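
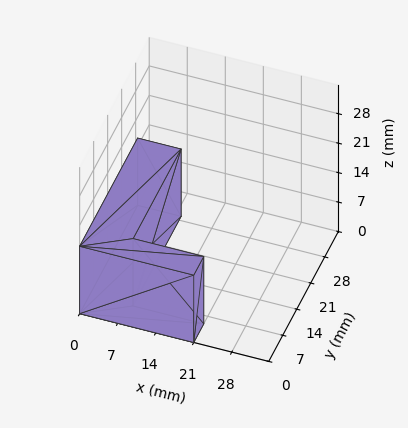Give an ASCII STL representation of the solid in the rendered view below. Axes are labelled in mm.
Reading the render: the shape is an L-shaped prism: outer 21 × 29 mm, arm thicknesses ≈ 5 mm (horizontal) and 8 mm (vertical), extruded 16 mm in z (dimensions read to the nearest mm from the axis ticks). For the STL, each face is triangulated and given an outward normal.

solid part
  facet normal 0.0000 0.0000 -1.0000
    outer loop
      vertex 21.0 5.0 0.0
      vertex 21.0 0.0 0.0
      vertex 0.0 0.0 0.0
    endloop
  endfacet
  facet normal 0.0000 0.0000 -1.0000
    outer loop
      vertex 8.0 5.0 0.0
      vertex 21.0 5.0 0.0
      vertex 0.0 0.0 0.0
    endloop
  endfacet
  facet normal 0.0000 0.0000 -1.0000
    outer loop
      vertex 8.0 29.0 0.0
      vertex 8.0 5.0 0.0
      vertex 0.0 0.0 0.0
    endloop
  endfacet
  facet normal 0.0000 0.0000 -1.0000
    outer loop
      vertex 0.0 29.0 0.0
      vertex 8.0 29.0 0.0
      vertex 0.0 0.0 0.0
    endloop
  endfacet
  facet normal 0.0000 0.0000 1.0000
    outer loop
      vertex 0.0 0.0 16.0
      vertex 21.0 0.0 16.0
      vertex 21.0 5.0 16.0
    endloop
  endfacet
  facet normal 0.0000 0.0000 1.0000
    outer loop
      vertex 0.0 0.0 16.0
      vertex 21.0 5.0 16.0
      vertex 8.0 5.0 16.0
    endloop
  endfacet
  facet normal 0.0000 0.0000 1.0000
    outer loop
      vertex 0.0 0.0 16.0
      vertex 8.0 5.0 16.0
      vertex 8.0 29.0 16.0
    endloop
  endfacet
  facet normal 0.0000 0.0000 1.0000
    outer loop
      vertex 0.0 0.0 16.0
      vertex 8.0 29.0 16.0
      vertex 0.0 29.0 16.0
    endloop
  endfacet
  facet normal 0.0000 -1.0000 0.0000
    outer loop
      vertex 0.0 0.0 0.0
      vertex 21.0 0.0 0.0
      vertex 21.0 0.0 16.0
    endloop
  endfacet
  facet normal 0.0000 -1.0000 0.0000
    outer loop
      vertex 0.0 0.0 0.0
      vertex 21.0 0.0 16.0
      vertex 0.0 0.0 16.0
    endloop
  endfacet
  facet normal 1.0000 0.0000 0.0000
    outer loop
      vertex 21.0 0.0 0.0
      vertex 21.0 5.0 0.0
      vertex 21.0 5.0 16.0
    endloop
  endfacet
  facet normal 1.0000 0.0000 0.0000
    outer loop
      vertex 21.0 0.0 0.0
      vertex 21.0 5.0 16.0
      vertex 21.0 0.0 16.0
    endloop
  endfacet
  facet normal 0.0000 1.0000 0.0000
    outer loop
      vertex 21.0 5.0 0.0
      vertex 8.0 5.0 0.0
      vertex 8.0 5.0 16.0
    endloop
  endfacet
  facet normal 0.0000 1.0000 0.0000
    outer loop
      vertex 21.0 5.0 0.0
      vertex 8.0 5.0 16.0
      vertex 21.0 5.0 16.0
    endloop
  endfacet
  facet normal 1.0000 0.0000 0.0000
    outer loop
      vertex 8.0 5.0 0.0
      vertex 8.0 29.0 0.0
      vertex 8.0 29.0 16.0
    endloop
  endfacet
  facet normal 1.0000 0.0000 0.0000
    outer loop
      vertex 8.0 5.0 0.0
      vertex 8.0 29.0 16.0
      vertex 8.0 5.0 16.0
    endloop
  endfacet
  facet normal 0.0000 1.0000 0.0000
    outer loop
      vertex 8.0 29.0 0.0
      vertex 0.0 29.0 0.0
      vertex 0.0 29.0 16.0
    endloop
  endfacet
  facet normal 0.0000 1.0000 0.0000
    outer loop
      vertex 8.0 29.0 0.0
      vertex 0.0 29.0 16.0
      vertex 8.0 29.0 16.0
    endloop
  endfacet
  facet normal -1.0000 0.0000 0.0000
    outer loop
      vertex 0.0 29.0 0.0
      vertex 0.0 0.0 0.0
      vertex 0.0 0.0 16.0
    endloop
  endfacet
  facet normal -1.0000 0.0000 0.0000
    outer loop
      vertex 0.0 29.0 0.0
      vertex 0.0 0.0 16.0
      vertex 0.0 29.0 16.0
    endloop
  endfacet
endsolid part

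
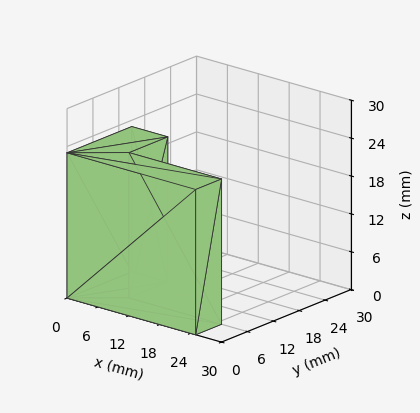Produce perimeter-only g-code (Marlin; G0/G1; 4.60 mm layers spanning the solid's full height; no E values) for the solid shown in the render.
Reading the render: the shape is an L-shaped prism: outer 25 × 15 mm, arm thicknesses ≈ 6 mm (horizontal) and 7 mm (vertical), extruded 23 mm in z (dimensions read to the nearest mm from the axis ticks). For the g-code, the solid's height is divided into equal slices at the stated Δz and each level perimeter traced with G1 moves after a G0 lift.

; perimeter-only toolpath
G21 ; units = mm
G90 ; absolute positioning
G28 ; home
; layer 1
G0 Z4.60
G0 X0.00 Y0.00
G1 X25.00 Y0.00
G1 X25.00 Y6.00
G1 X7.00 Y6.00
G1 X7.00 Y15.00
G1 X0.00 Y15.00
G1 X0.00 Y0.00
; layer 2
G0 Z9.20
G0 X0.00 Y0.00
G1 X25.00 Y0.00
G1 X25.00 Y6.00
G1 X7.00 Y6.00
G1 X7.00 Y15.00
G1 X0.00 Y15.00
G1 X0.00 Y0.00
; layer 3
G0 Z13.80
G0 X0.00 Y0.00
G1 X25.00 Y0.00
G1 X25.00 Y6.00
G1 X7.00 Y6.00
G1 X7.00 Y15.00
G1 X0.00 Y15.00
G1 X0.00 Y0.00
; layer 4
G0 Z18.40
G0 X0.00 Y0.00
G1 X25.00 Y0.00
G1 X25.00 Y6.00
G1 X7.00 Y6.00
G1 X7.00 Y15.00
G1 X0.00 Y15.00
G1 X0.00 Y0.00
; layer 5
G0 Z23.00
G0 X0.00 Y0.00
G1 X25.00 Y0.00
G1 X25.00 Y6.00
G1 X7.00 Y6.00
G1 X7.00 Y15.00
G1 X0.00 Y15.00
G1 X0.00 Y0.00
M2 ; end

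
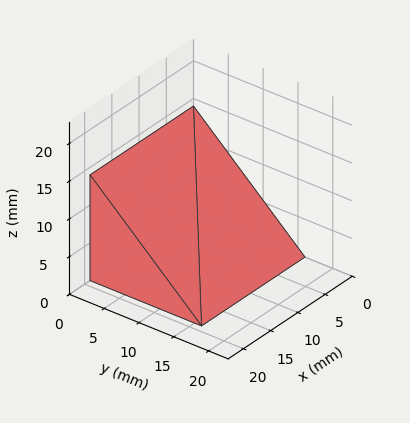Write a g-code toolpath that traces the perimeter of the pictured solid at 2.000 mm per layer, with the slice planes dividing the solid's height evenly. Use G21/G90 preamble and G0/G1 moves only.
Reading the render: the shape is a wedge (ramp): 19 × 16 mm base, rising to 14 mm along the y=0 edge and sloping linearly to z=0 at y=16 (dimensions read to the nearest mm from the axis ticks). For the g-code, the solid's height is divided into equal slices at the stated Δz and each level perimeter traced with G1 moves after a G0 lift.

; perimeter-only toolpath
G21 ; units = mm
G90 ; absolute positioning
G28 ; home
; layer 1
G0 Z2.000
G0 X0.000 Y0.000
G1 X19.000 Y0.000
G1 X19.000 Y13.714
G1 X0.000 Y13.714
G1 X0.000 Y0.000
; layer 2
G0 Z4.000
G0 X0.000 Y0.000
G1 X19.000 Y0.000
G1 X19.000 Y11.429
G1 X0.000 Y11.429
G1 X0.000 Y0.000
; layer 3
G0 Z6.000
G0 X0.000 Y0.000
G1 X19.000 Y0.000
G1 X19.000 Y9.143
G1 X0.000 Y9.143
G1 X0.000 Y0.000
; layer 4
G0 Z8.000
G0 X0.000 Y0.000
G1 X19.000 Y0.000
G1 X19.000 Y6.857
G1 X0.000 Y6.857
G1 X0.000 Y0.000
; layer 5
G0 Z10.000
G0 X0.000 Y0.000
G1 X19.000 Y0.000
G1 X19.000 Y4.571
G1 X0.000 Y4.571
G1 X0.000 Y0.000
; layer 6
G0 Z12.000
G0 X0.000 Y0.000
G1 X19.000 Y0.000
G1 X19.000 Y2.286
G1 X0.000 Y2.286
G1 X0.000 Y0.000
M2 ; end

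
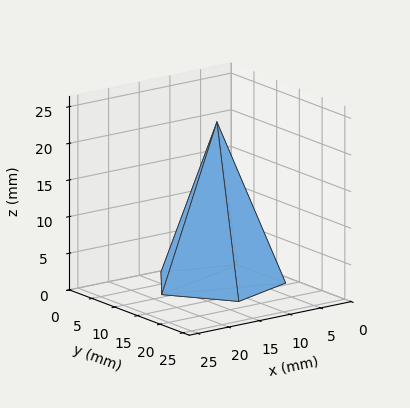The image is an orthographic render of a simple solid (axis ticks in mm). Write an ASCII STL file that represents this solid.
Reading the render: the shape is a regular 5-sided pyramid, base circumscribed radius ≈ 9 mm, apex at z ≈ 22 mm (dimensions read to the nearest mm from the axis ticks). For the STL, each face is triangulated and given an outward normal.

solid part
  facet normal 0.0000 0.0000 -1.0000
    outer loop
      vertex 1.72 14.29 0.00
      vertex 11.78 17.56 0.00
      vertex 18.00 9.00 0.00
    endloop
  endfacet
  facet normal 0.0000 0.0000 -1.0000
    outer loop
      vertex 1.72 3.71 0.00
      vertex 1.72 14.29 0.00
      vertex 18.00 9.00 0.00
    endloop
  endfacet
  facet normal 0.0000 0.0000 -1.0000
    outer loop
      vertex 11.78 0.44 0.00
      vertex 1.72 3.71 0.00
      vertex 18.00 9.00 0.00
    endloop
  endfacet
  facet normal 0.7680 0.5581 0.3142
    outer loop
      vertex 18.00 9.00 0.00
      vertex 11.78 17.56 0.00
      vertex 9.00 9.00 22.00
    endloop
  endfacet
  facet normal -0.2935 0.9029 0.3142
    outer loop
      vertex 11.78 17.56 0.00
      vertex 1.72 14.29 0.00
      vertex 9.00 9.00 22.00
    endloop
  endfacet
  facet normal -0.9494 0.0000 0.3142
    outer loop
      vertex 1.72 14.29 0.00
      vertex 1.72 3.71 0.00
      vertex 9.00 9.00 22.00
    endloop
  endfacet
  facet normal -0.2935 -0.9029 0.3142
    outer loop
      vertex 1.72 3.71 0.00
      vertex 11.78 0.44 0.00
      vertex 9.00 9.00 22.00
    endloop
  endfacet
  facet normal 0.7680 -0.5581 0.3142
    outer loop
      vertex 11.78 0.44 0.00
      vertex 18.00 9.00 0.00
      vertex 9.00 9.00 22.00
    endloop
  endfacet
endsolid part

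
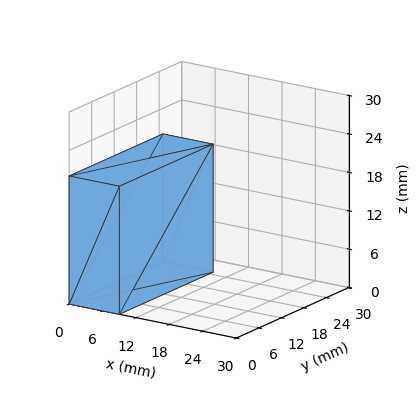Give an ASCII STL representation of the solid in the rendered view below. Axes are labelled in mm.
Reading the render: the shape is a rectangular box, roughly 9 × 25 mm footprint and 20 mm tall (dimensions read to the nearest mm from the axis ticks). For the STL, each face is triangulated and given an outward normal.

solid part
  facet normal 0.0000 0.0000 -1.0000
    outer loop
      vertex 9.00 25.00 0.00
      vertex 9.00 0.00 0.00
      vertex 0.00 0.00 0.00
    endloop
  endfacet
  facet normal 0.0000 0.0000 -1.0000
    outer loop
      vertex 0.00 25.00 0.00
      vertex 9.00 25.00 0.00
      vertex 0.00 0.00 0.00
    endloop
  endfacet
  facet normal 0.0000 0.0000 1.0000
    outer loop
      vertex 0.00 0.00 20.00
      vertex 9.00 0.00 20.00
      vertex 9.00 25.00 20.00
    endloop
  endfacet
  facet normal 0.0000 0.0000 1.0000
    outer loop
      vertex 0.00 0.00 20.00
      vertex 9.00 25.00 20.00
      vertex 0.00 25.00 20.00
    endloop
  endfacet
  facet normal 0.0000 -1.0000 0.0000
    outer loop
      vertex 0.00 0.00 0.00
      vertex 9.00 0.00 0.00
      vertex 9.00 0.00 20.00
    endloop
  endfacet
  facet normal 0.0000 -1.0000 0.0000
    outer loop
      vertex 0.00 0.00 0.00
      vertex 9.00 0.00 20.00
      vertex 0.00 0.00 20.00
    endloop
  endfacet
  facet normal 0.0000 1.0000 0.0000
    outer loop
      vertex 9.00 25.00 20.00
      vertex 9.00 25.00 0.00
      vertex 0.00 25.00 0.00
    endloop
  endfacet
  facet normal 0.0000 1.0000 0.0000
    outer loop
      vertex 0.00 25.00 20.00
      vertex 9.00 25.00 20.00
      vertex 0.00 25.00 0.00
    endloop
  endfacet
  facet normal -1.0000 0.0000 0.0000
    outer loop
      vertex 0.00 25.00 20.00
      vertex 0.00 25.00 0.00
      vertex 0.00 0.00 0.00
    endloop
  endfacet
  facet normal -1.0000 0.0000 0.0000
    outer loop
      vertex 0.00 0.00 20.00
      vertex 0.00 25.00 20.00
      vertex 0.00 0.00 0.00
    endloop
  endfacet
  facet normal 1.0000 0.0000 0.0000
    outer loop
      vertex 9.00 0.00 0.00
      vertex 9.00 25.00 0.00
      vertex 9.00 25.00 20.00
    endloop
  endfacet
  facet normal 1.0000 0.0000 0.0000
    outer loop
      vertex 9.00 0.00 0.00
      vertex 9.00 25.00 20.00
      vertex 9.00 0.00 20.00
    endloop
  endfacet
endsolid part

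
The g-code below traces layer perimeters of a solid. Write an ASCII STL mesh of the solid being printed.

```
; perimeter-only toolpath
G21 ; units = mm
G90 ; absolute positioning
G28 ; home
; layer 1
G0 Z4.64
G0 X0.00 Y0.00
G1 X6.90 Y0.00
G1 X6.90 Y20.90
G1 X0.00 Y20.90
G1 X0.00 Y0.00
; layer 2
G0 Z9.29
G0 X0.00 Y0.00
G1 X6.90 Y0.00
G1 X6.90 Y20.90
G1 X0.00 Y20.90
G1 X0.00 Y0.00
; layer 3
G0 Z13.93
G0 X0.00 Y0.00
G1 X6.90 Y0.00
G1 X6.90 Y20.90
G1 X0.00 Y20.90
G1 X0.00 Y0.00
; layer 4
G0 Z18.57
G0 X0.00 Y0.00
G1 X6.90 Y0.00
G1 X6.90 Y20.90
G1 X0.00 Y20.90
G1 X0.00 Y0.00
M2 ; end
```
solid part
  facet normal 0.0000 0.0000 -1.0000
    outer loop
      vertex 6.90 20.90 0.00
      vertex 6.90 0.00 0.00
      vertex 0.00 0.00 0.00
    endloop
  endfacet
  facet normal 0.0000 0.0000 -1.0000
    outer loop
      vertex 0.00 20.90 0.00
      vertex 6.90 20.90 0.00
      vertex 0.00 0.00 0.00
    endloop
  endfacet
  facet normal 0.0000 0.0000 1.0000
    outer loop
      vertex 0.00 0.00 18.57
      vertex 6.90 0.00 18.57
      vertex 6.90 20.90 18.57
    endloop
  endfacet
  facet normal 0.0000 0.0000 1.0000
    outer loop
      vertex 0.00 0.00 18.57
      vertex 6.90 20.90 18.57
      vertex 0.00 20.90 18.57
    endloop
  endfacet
  facet normal 0.0000 -1.0000 0.0000
    outer loop
      vertex 0.00 0.00 0.00
      vertex 6.90 0.00 0.00
      vertex 6.90 0.00 18.57
    endloop
  endfacet
  facet normal 0.0000 -1.0000 0.0000
    outer loop
      vertex 0.00 0.00 0.00
      vertex 6.90 0.00 18.57
      vertex 0.00 0.00 18.57
    endloop
  endfacet
  facet normal 0.0000 1.0000 0.0000
    outer loop
      vertex 6.90 20.90 18.57
      vertex 6.90 20.90 0.00
      vertex 0.00 20.90 0.00
    endloop
  endfacet
  facet normal 0.0000 1.0000 0.0000
    outer loop
      vertex 0.00 20.90 18.57
      vertex 6.90 20.90 18.57
      vertex 0.00 20.90 0.00
    endloop
  endfacet
  facet normal -1.0000 0.0000 0.0000
    outer loop
      vertex 0.00 20.90 18.57
      vertex 0.00 20.90 0.00
      vertex 0.00 0.00 0.00
    endloop
  endfacet
  facet normal -1.0000 0.0000 0.0000
    outer loop
      vertex 0.00 0.00 18.57
      vertex 0.00 20.90 18.57
      vertex 0.00 0.00 0.00
    endloop
  endfacet
  facet normal 1.0000 0.0000 0.0000
    outer loop
      vertex 6.90 0.00 0.00
      vertex 6.90 20.90 0.00
      vertex 6.90 20.90 18.57
    endloop
  endfacet
  facet normal 1.0000 0.0000 0.0000
    outer loop
      vertex 6.90 0.00 0.00
      vertex 6.90 20.90 18.57
      vertex 6.90 0.00 18.57
    endloop
  endfacet
endsolid part

The G0 Z moves step by Δz≈4.64 mm. Every layer's G1 loop is the same polygon, so the solid is a straight extrusion of it from z=0 to z≈18.6. Closing with flat bottom and top caps and triangulating gives 12 facets — a rectangular box, roughly 6.9 × 20.9 mm footprint and 18.6 mm tall.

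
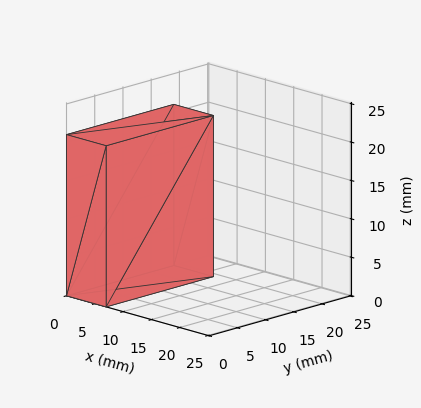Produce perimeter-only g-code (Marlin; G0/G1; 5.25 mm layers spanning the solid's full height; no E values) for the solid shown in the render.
Reading the render: the shape is a rectangular box, roughly 7 × 19 mm footprint and 21 mm tall (dimensions read to the nearest mm from the axis ticks). For the g-code, the solid's height is divided into equal slices at the stated Δz and each level perimeter traced with G1 moves after a G0 lift.

; perimeter-only toolpath
G21 ; units = mm
G90 ; absolute positioning
G28 ; home
; layer 1
G0 Z5.25
G0 X0.00 Y0.00
G1 X7.00 Y0.00
G1 X7.00 Y19.00
G1 X0.00 Y19.00
G1 X0.00 Y0.00
; layer 2
G0 Z10.50
G0 X0.00 Y0.00
G1 X7.00 Y0.00
G1 X7.00 Y19.00
G1 X0.00 Y19.00
G1 X0.00 Y0.00
; layer 3
G0 Z15.75
G0 X0.00 Y0.00
G1 X7.00 Y0.00
G1 X7.00 Y19.00
G1 X0.00 Y19.00
G1 X0.00 Y0.00
; layer 4
G0 Z21.00
G0 X0.00 Y0.00
G1 X7.00 Y0.00
G1 X7.00 Y19.00
G1 X0.00 Y19.00
G1 X0.00 Y0.00
M2 ; end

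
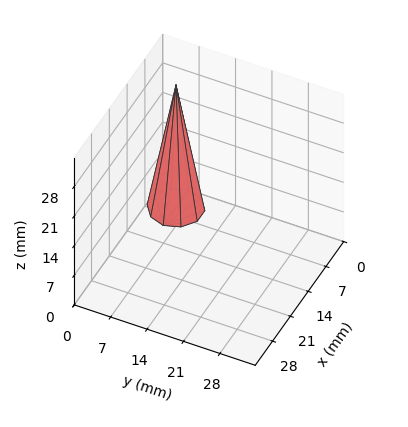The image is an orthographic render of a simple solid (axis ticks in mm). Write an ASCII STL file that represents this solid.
Reading the render: the shape is a regular 10-sided pyramid, base circumscribed radius ≈ 5 mm, apex at z ≈ 29 mm (dimensions read to the nearest mm from the axis ticks). For the STL, each face is triangulated and given an outward normal.

solid part
  facet normal 0.0000 0.0000 -1.0000
    outer loop
      vertex 6.5 9.8 0.0
      vertex 9.0 7.9 0.0
      vertex 10.0 5.0 0.0
    endloop
  endfacet
  facet normal 0.0000 0.0000 -1.0000
    outer loop
      vertex 3.5 9.8 0.0
      vertex 6.5 9.8 0.0
      vertex 10.0 5.0 0.0
    endloop
  endfacet
  facet normal 0.0000 0.0000 -1.0000
    outer loop
      vertex 1.0 7.9 0.0
      vertex 3.5 9.8 0.0
      vertex 10.0 5.0 0.0
    endloop
  endfacet
  facet normal 0.0000 0.0000 -1.0000
    outer loop
      vertex 0.0 5.0 0.0
      vertex 1.0 7.9 0.0
      vertex 10.0 5.0 0.0
    endloop
  endfacet
  facet normal 0.0000 0.0000 -1.0000
    outer loop
      vertex 1.0 2.1 0.0
      vertex 0.0 5.0 0.0
      vertex 10.0 5.0 0.0
    endloop
  endfacet
  facet normal 0.0000 0.0000 -1.0000
    outer loop
      vertex 3.5 0.2 0.0
      vertex 1.0 2.1 0.0
      vertex 10.0 5.0 0.0
    endloop
  endfacet
  facet normal 0.0000 0.0000 -1.0000
    outer loop
      vertex 6.5 0.2 0.0
      vertex 3.5 0.2 0.0
      vertex 10.0 5.0 0.0
    endloop
  endfacet
  facet normal 0.0000 0.0000 -1.0000
    outer loop
      vertex 9.0 2.1 0.0
      vertex 6.5 0.2 0.0
      vertex 10.0 5.0 0.0
    endloop
  endfacet
  facet normal 0.9331 0.3217 0.1609
    outer loop
      vertex 10.0 5.0 0.0
      vertex 9.0 7.9 0.0
      vertex 5.0 5.0 29.0
    endloop
  endfacet
  facet normal 0.5972 0.7858 0.1609
    outer loop
      vertex 9.0 7.9 0.0
      vertex 6.5 9.8 0.0
      vertex 5.0 5.0 29.0
    endloop
  endfacet
  facet normal 0.0000 0.9866 0.1633
    outer loop
      vertex 6.5 9.8 0.0
      vertex 3.5 9.8 0.0
      vertex 5.0 5.0 29.0
    endloop
  endfacet
  facet normal -0.5972 0.7858 0.1609
    outer loop
      vertex 3.5 9.8 0.0
      vertex 1.0 7.9 0.0
      vertex 5.0 5.0 29.0
    endloop
  endfacet
  facet normal -0.9331 0.3217 0.1609
    outer loop
      vertex 1.0 7.9 0.0
      vertex 0.0 5.0 0.0
      vertex 5.0 5.0 29.0
    endloop
  endfacet
  facet normal -0.9331 -0.3217 0.1609
    outer loop
      vertex 0.0 5.0 0.0
      vertex 1.0 2.1 0.0
      vertex 5.0 5.0 29.0
    endloop
  endfacet
  facet normal -0.5972 -0.7858 0.1609
    outer loop
      vertex 1.0 2.1 0.0
      vertex 3.5 0.2 0.0
      vertex 5.0 5.0 29.0
    endloop
  endfacet
  facet normal 0.0000 -0.9866 0.1633
    outer loop
      vertex 3.5 0.2 0.0
      vertex 6.5 0.2 0.0
      vertex 5.0 5.0 29.0
    endloop
  endfacet
  facet normal 0.5972 -0.7858 0.1609
    outer loop
      vertex 6.5 0.2 0.0
      vertex 9.0 2.1 0.0
      vertex 5.0 5.0 29.0
    endloop
  endfacet
  facet normal 0.9331 -0.3217 0.1609
    outer loop
      vertex 9.0 2.1 0.0
      vertex 10.0 5.0 0.0
      vertex 5.0 5.0 29.0
    endloop
  endfacet
endsolid part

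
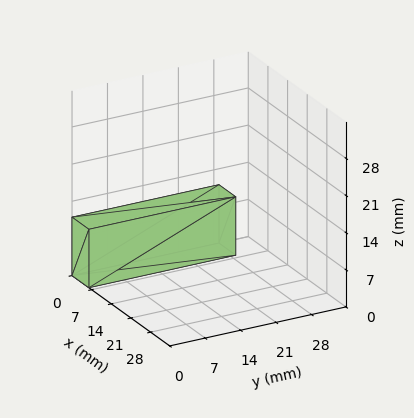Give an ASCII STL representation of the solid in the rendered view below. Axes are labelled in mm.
Reading the render: the shape is a rectangular box, roughly 6 × 29 mm footprint and 11 mm tall (dimensions read to the nearest mm from the axis ticks). For the STL, each face is triangulated and given an outward normal.

solid part
  facet normal 0.0000 0.0000 -1.0000
    outer loop
      vertex 6.0 29.0 0.0
      vertex 6.0 0.0 0.0
      vertex 0.0 0.0 0.0
    endloop
  endfacet
  facet normal 0.0000 0.0000 -1.0000
    outer loop
      vertex 0.0 29.0 0.0
      vertex 6.0 29.0 0.0
      vertex 0.0 0.0 0.0
    endloop
  endfacet
  facet normal 0.0000 0.0000 1.0000
    outer loop
      vertex 0.0 0.0 11.0
      vertex 6.0 0.0 11.0
      vertex 6.0 29.0 11.0
    endloop
  endfacet
  facet normal 0.0000 0.0000 1.0000
    outer loop
      vertex 0.0 0.0 11.0
      vertex 6.0 29.0 11.0
      vertex 0.0 29.0 11.0
    endloop
  endfacet
  facet normal 0.0000 -1.0000 0.0000
    outer loop
      vertex 0.0 0.0 0.0
      vertex 6.0 0.0 0.0
      vertex 6.0 0.0 11.0
    endloop
  endfacet
  facet normal 0.0000 -1.0000 0.0000
    outer loop
      vertex 0.0 0.0 0.0
      vertex 6.0 0.0 11.0
      vertex 0.0 0.0 11.0
    endloop
  endfacet
  facet normal 0.0000 1.0000 0.0000
    outer loop
      vertex 6.0 29.0 11.0
      vertex 6.0 29.0 0.0
      vertex 0.0 29.0 0.0
    endloop
  endfacet
  facet normal 0.0000 1.0000 0.0000
    outer loop
      vertex 0.0 29.0 11.0
      vertex 6.0 29.0 11.0
      vertex 0.0 29.0 0.0
    endloop
  endfacet
  facet normal -1.0000 0.0000 0.0000
    outer loop
      vertex 0.0 29.0 11.0
      vertex 0.0 29.0 0.0
      vertex 0.0 0.0 0.0
    endloop
  endfacet
  facet normal -1.0000 0.0000 0.0000
    outer loop
      vertex 0.0 0.0 11.0
      vertex 0.0 29.0 11.0
      vertex 0.0 0.0 0.0
    endloop
  endfacet
  facet normal 1.0000 0.0000 0.0000
    outer loop
      vertex 6.0 0.0 0.0
      vertex 6.0 29.0 0.0
      vertex 6.0 29.0 11.0
    endloop
  endfacet
  facet normal 1.0000 0.0000 0.0000
    outer loop
      vertex 6.0 0.0 0.0
      vertex 6.0 29.0 11.0
      vertex 6.0 0.0 11.0
    endloop
  endfacet
endsolid part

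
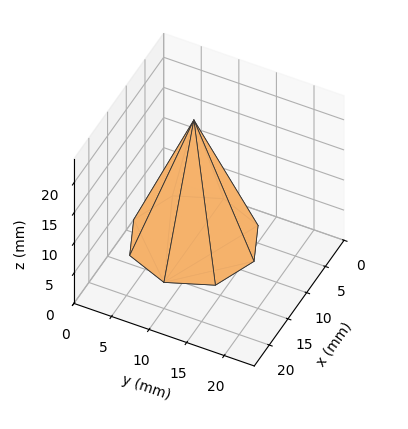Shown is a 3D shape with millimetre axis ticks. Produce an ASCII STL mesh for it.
Reading the render: the shape is a regular 8-sided pyramid, base circumscribed radius ≈ 8 mm, apex at z ≈ 20 mm (dimensions read to the nearest mm from the axis ticks). For the STL, each face is triangulated and given an outward normal.

solid part
  facet normal 0.0000 0.0000 -1.0000
    outer loop
      vertex 8.0 16.0 0.0
      vertex 13.7 13.7 0.0
      vertex 16.0 8.0 0.0
    endloop
  endfacet
  facet normal 0.0000 0.0000 -1.0000
    outer loop
      vertex 2.3 13.7 0.0
      vertex 8.0 16.0 0.0
      vertex 16.0 8.0 0.0
    endloop
  endfacet
  facet normal 0.0000 0.0000 -1.0000
    outer loop
      vertex 0.0 8.0 0.0
      vertex 2.3 13.7 0.0
      vertex 16.0 8.0 0.0
    endloop
  endfacet
  facet normal 0.0000 0.0000 -1.0000
    outer loop
      vertex 2.3 2.3 0.0
      vertex 0.0 8.0 0.0
      vertex 16.0 8.0 0.0
    endloop
  endfacet
  facet normal 0.0000 0.0000 -1.0000
    outer loop
      vertex 8.0 0.0 0.0
      vertex 2.3 2.3 0.0
      vertex 16.0 8.0 0.0
    endloop
  endfacet
  facet normal 0.0000 0.0000 -1.0000
    outer loop
      vertex 13.7 2.3 0.0
      vertex 8.0 0.0 0.0
      vertex 16.0 8.0 0.0
    endloop
  endfacet
  facet normal 0.8695 0.3508 0.3478
    outer loop
      vertex 16.0 8.0 0.0
      vertex 13.7 13.7 0.0
      vertex 8.0 8.0 20.0
    endloop
  endfacet
  facet normal 0.3508 0.8695 0.3478
    outer loop
      vertex 13.7 13.7 0.0
      vertex 8.0 16.0 0.0
      vertex 8.0 8.0 20.0
    endloop
  endfacet
  facet normal -0.3508 0.8695 0.3478
    outer loop
      vertex 8.0 16.0 0.0
      vertex 2.3 13.7 0.0
      vertex 8.0 8.0 20.0
    endloop
  endfacet
  facet normal -0.8695 0.3508 0.3478
    outer loop
      vertex 2.3 13.7 0.0
      vertex 0.0 8.0 0.0
      vertex 8.0 8.0 20.0
    endloop
  endfacet
  facet normal -0.8695 -0.3508 0.3478
    outer loop
      vertex 0.0 8.0 0.0
      vertex 2.3 2.3 0.0
      vertex 8.0 8.0 20.0
    endloop
  endfacet
  facet normal -0.3508 -0.8695 0.3478
    outer loop
      vertex 2.3 2.3 0.0
      vertex 8.0 0.0 0.0
      vertex 8.0 8.0 20.0
    endloop
  endfacet
  facet normal 0.3508 -0.8695 0.3478
    outer loop
      vertex 8.0 0.0 0.0
      vertex 13.7 2.3 0.0
      vertex 8.0 8.0 20.0
    endloop
  endfacet
  facet normal 0.8695 -0.3508 0.3478
    outer loop
      vertex 13.7 2.3 0.0
      vertex 16.0 8.0 0.0
      vertex 8.0 8.0 20.0
    endloop
  endfacet
endsolid part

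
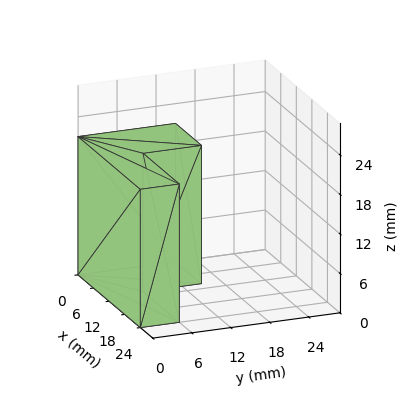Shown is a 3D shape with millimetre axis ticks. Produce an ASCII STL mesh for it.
Reading the render: the shape is an L-shaped prism: outer 24 × 15 mm, arm thicknesses ≈ 6 mm (horizontal) and 10 mm (vertical), extruded 21 mm in z (dimensions read to the nearest mm from the axis ticks). For the STL, each face is triangulated and given an outward normal.

solid part
  facet normal 0.0000 0.0000 -1.0000
    outer loop
      vertex 24.0 6.0 0.0
      vertex 24.0 0.0 0.0
      vertex 0.0 0.0 0.0
    endloop
  endfacet
  facet normal 0.0000 0.0000 -1.0000
    outer loop
      vertex 10.0 6.0 0.0
      vertex 24.0 6.0 0.0
      vertex 0.0 0.0 0.0
    endloop
  endfacet
  facet normal 0.0000 0.0000 -1.0000
    outer loop
      vertex 10.0 15.0 0.0
      vertex 10.0 6.0 0.0
      vertex 0.0 0.0 0.0
    endloop
  endfacet
  facet normal 0.0000 0.0000 -1.0000
    outer loop
      vertex 0.0 15.0 0.0
      vertex 10.0 15.0 0.0
      vertex 0.0 0.0 0.0
    endloop
  endfacet
  facet normal 0.0000 0.0000 1.0000
    outer loop
      vertex 0.0 0.0 21.0
      vertex 24.0 0.0 21.0
      vertex 24.0 6.0 21.0
    endloop
  endfacet
  facet normal 0.0000 0.0000 1.0000
    outer loop
      vertex 0.0 0.0 21.0
      vertex 24.0 6.0 21.0
      vertex 10.0 6.0 21.0
    endloop
  endfacet
  facet normal 0.0000 0.0000 1.0000
    outer loop
      vertex 0.0 0.0 21.0
      vertex 10.0 6.0 21.0
      vertex 10.0 15.0 21.0
    endloop
  endfacet
  facet normal 0.0000 0.0000 1.0000
    outer loop
      vertex 0.0 0.0 21.0
      vertex 10.0 15.0 21.0
      vertex 0.0 15.0 21.0
    endloop
  endfacet
  facet normal 0.0000 -1.0000 0.0000
    outer loop
      vertex 0.0 0.0 0.0
      vertex 24.0 0.0 0.0
      vertex 24.0 0.0 21.0
    endloop
  endfacet
  facet normal 0.0000 -1.0000 0.0000
    outer loop
      vertex 0.0 0.0 0.0
      vertex 24.0 0.0 21.0
      vertex 0.0 0.0 21.0
    endloop
  endfacet
  facet normal 1.0000 0.0000 0.0000
    outer loop
      vertex 24.0 0.0 0.0
      vertex 24.0 6.0 0.0
      vertex 24.0 6.0 21.0
    endloop
  endfacet
  facet normal 1.0000 0.0000 0.0000
    outer loop
      vertex 24.0 0.0 0.0
      vertex 24.0 6.0 21.0
      vertex 24.0 0.0 21.0
    endloop
  endfacet
  facet normal 0.0000 1.0000 0.0000
    outer loop
      vertex 24.0 6.0 0.0
      vertex 10.0 6.0 0.0
      vertex 10.0 6.0 21.0
    endloop
  endfacet
  facet normal 0.0000 1.0000 0.0000
    outer loop
      vertex 24.0 6.0 0.0
      vertex 10.0 6.0 21.0
      vertex 24.0 6.0 21.0
    endloop
  endfacet
  facet normal 1.0000 0.0000 0.0000
    outer loop
      vertex 10.0 6.0 0.0
      vertex 10.0 15.0 0.0
      vertex 10.0 15.0 21.0
    endloop
  endfacet
  facet normal 1.0000 0.0000 0.0000
    outer loop
      vertex 10.0 6.0 0.0
      vertex 10.0 15.0 21.0
      vertex 10.0 6.0 21.0
    endloop
  endfacet
  facet normal 0.0000 1.0000 0.0000
    outer loop
      vertex 10.0 15.0 0.0
      vertex 0.0 15.0 0.0
      vertex 0.0 15.0 21.0
    endloop
  endfacet
  facet normal 0.0000 1.0000 0.0000
    outer loop
      vertex 10.0 15.0 0.0
      vertex 0.0 15.0 21.0
      vertex 10.0 15.0 21.0
    endloop
  endfacet
  facet normal -1.0000 0.0000 0.0000
    outer loop
      vertex 0.0 15.0 0.0
      vertex 0.0 0.0 0.0
      vertex 0.0 0.0 21.0
    endloop
  endfacet
  facet normal -1.0000 0.0000 0.0000
    outer loop
      vertex 0.0 15.0 0.0
      vertex 0.0 0.0 21.0
      vertex 0.0 15.0 21.0
    endloop
  endfacet
endsolid part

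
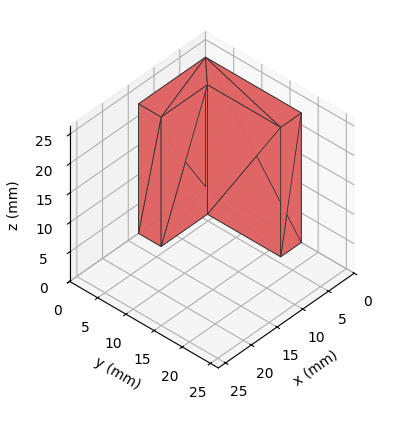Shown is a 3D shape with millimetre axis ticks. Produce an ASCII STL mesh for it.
Reading the render: the shape is an L-shaped prism: outer 13 × 17 mm, arm thicknesses ≈ 4 mm (horizontal) and 4 mm (vertical), extruded 22 mm in z (dimensions read to the nearest mm from the axis ticks). For the STL, each face is triangulated and given an outward normal.

solid part
  facet normal 0.0000 0.0000 -1.0000
    outer loop
      vertex 13.000 4.000 0.000
      vertex 13.000 0.000 0.000
      vertex 0.000 0.000 0.000
    endloop
  endfacet
  facet normal 0.0000 0.0000 -1.0000
    outer loop
      vertex 4.000 4.000 0.000
      vertex 13.000 4.000 0.000
      vertex 0.000 0.000 0.000
    endloop
  endfacet
  facet normal 0.0000 0.0000 -1.0000
    outer loop
      vertex 4.000 17.000 0.000
      vertex 4.000 4.000 0.000
      vertex 0.000 0.000 0.000
    endloop
  endfacet
  facet normal 0.0000 0.0000 -1.0000
    outer loop
      vertex 0.000 17.000 0.000
      vertex 4.000 17.000 0.000
      vertex 0.000 0.000 0.000
    endloop
  endfacet
  facet normal 0.0000 0.0000 1.0000
    outer loop
      vertex 0.000 0.000 22.000
      vertex 13.000 0.000 22.000
      vertex 13.000 4.000 22.000
    endloop
  endfacet
  facet normal 0.0000 0.0000 1.0000
    outer loop
      vertex 0.000 0.000 22.000
      vertex 13.000 4.000 22.000
      vertex 4.000 4.000 22.000
    endloop
  endfacet
  facet normal 0.0000 0.0000 1.0000
    outer loop
      vertex 0.000 0.000 22.000
      vertex 4.000 4.000 22.000
      vertex 4.000 17.000 22.000
    endloop
  endfacet
  facet normal 0.0000 0.0000 1.0000
    outer loop
      vertex 0.000 0.000 22.000
      vertex 4.000 17.000 22.000
      vertex 0.000 17.000 22.000
    endloop
  endfacet
  facet normal 0.0000 -1.0000 0.0000
    outer loop
      vertex 0.000 0.000 0.000
      vertex 13.000 0.000 0.000
      vertex 13.000 0.000 22.000
    endloop
  endfacet
  facet normal 0.0000 -1.0000 0.0000
    outer loop
      vertex 0.000 0.000 0.000
      vertex 13.000 0.000 22.000
      vertex 0.000 0.000 22.000
    endloop
  endfacet
  facet normal 1.0000 0.0000 0.0000
    outer loop
      vertex 13.000 0.000 0.000
      vertex 13.000 4.000 0.000
      vertex 13.000 4.000 22.000
    endloop
  endfacet
  facet normal 1.0000 0.0000 0.0000
    outer loop
      vertex 13.000 0.000 0.000
      vertex 13.000 4.000 22.000
      vertex 13.000 0.000 22.000
    endloop
  endfacet
  facet normal 0.0000 1.0000 0.0000
    outer loop
      vertex 13.000 4.000 0.000
      vertex 4.000 4.000 0.000
      vertex 4.000 4.000 22.000
    endloop
  endfacet
  facet normal 0.0000 1.0000 0.0000
    outer loop
      vertex 13.000 4.000 0.000
      vertex 4.000 4.000 22.000
      vertex 13.000 4.000 22.000
    endloop
  endfacet
  facet normal 1.0000 0.0000 0.0000
    outer loop
      vertex 4.000 4.000 0.000
      vertex 4.000 17.000 0.000
      vertex 4.000 17.000 22.000
    endloop
  endfacet
  facet normal 1.0000 0.0000 0.0000
    outer loop
      vertex 4.000 4.000 0.000
      vertex 4.000 17.000 22.000
      vertex 4.000 4.000 22.000
    endloop
  endfacet
  facet normal 0.0000 1.0000 0.0000
    outer loop
      vertex 4.000 17.000 0.000
      vertex 0.000 17.000 0.000
      vertex 0.000 17.000 22.000
    endloop
  endfacet
  facet normal 0.0000 1.0000 0.0000
    outer loop
      vertex 4.000 17.000 0.000
      vertex 0.000 17.000 22.000
      vertex 4.000 17.000 22.000
    endloop
  endfacet
  facet normal -1.0000 0.0000 0.0000
    outer loop
      vertex 0.000 17.000 0.000
      vertex 0.000 0.000 0.000
      vertex 0.000 0.000 22.000
    endloop
  endfacet
  facet normal -1.0000 0.0000 0.0000
    outer loop
      vertex 0.000 17.000 0.000
      vertex 0.000 0.000 22.000
      vertex 0.000 17.000 22.000
    endloop
  endfacet
endsolid part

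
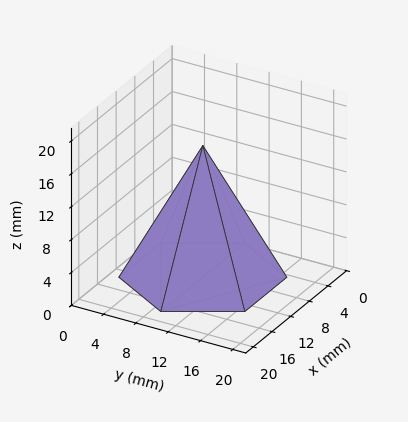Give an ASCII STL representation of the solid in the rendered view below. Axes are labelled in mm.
Reading the render: the shape is a regular 6-sided pyramid, base circumscribed radius ≈ 9 mm, apex at z ≈ 16 mm (dimensions read to the nearest mm from the axis ticks). For the STL, each face is triangulated and given an outward normal.

solid part
  facet normal 0.0000 0.0000 -1.0000
    outer loop
      vertex 4.500 16.794 0.000
      vertex 13.500 16.794 0.000
      vertex 18.000 9.000 0.000
    endloop
  endfacet
  facet normal 0.0000 0.0000 -1.0000
    outer loop
      vertex 0.000 9.000 0.000
      vertex 4.500 16.794 0.000
      vertex 18.000 9.000 0.000
    endloop
  endfacet
  facet normal 0.0000 0.0000 -1.0000
    outer loop
      vertex 4.500 1.206 0.000
      vertex 0.000 9.000 0.000
      vertex 18.000 9.000 0.000
    endloop
  endfacet
  facet normal 0.0000 0.0000 -1.0000
    outer loop
      vertex 13.500 1.206 0.000
      vertex 4.500 1.206 0.000
      vertex 18.000 9.000 0.000
    endloop
  endfacet
  facet normal 0.7786 0.4495 0.4379
    outer loop
      vertex 18.000 9.000 0.000
      vertex 13.500 16.794 0.000
      vertex 9.000 9.000 16.000
    endloop
  endfacet
  facet normal 0.0000 0.8990 0.4379
    outer loop
      vertex 13.500 16.794 0.000
      vertex 4.500 16.794 0.000
      vertex 9.000 9.000 16.000
    endloop
  endfacet
  facet normal -0.7786 0.4495 0.4379
    outer loop
      vertex 4.500 16.794 0.000
      vertex 0.000 9.000 0.000
      vertex 9.000 9.000 16.000
    endloop
  endfacet
  facet normal -0.7786 -0.4495 0.4379
    outer loop
      vertex 0.000 9.000 0.000
      vertex 4.500 1.206 0.000
      vertex 9.000 9.000 16.000
    endloop
  endfacet
  facet normal 0.0000 -0.8990 0.4379
    outer loop
      vertex 4.500 1.206 0.000
      vertex 13.500 1.206 0.000
      vertex 9.000 9.000 16.000
    endloop
  endfacet
  facet normal 0.7786 -0.4495 0.4379
    outer loop
      vertex 13.500 1.206 0.000
      vertex 18.000 9.000 0.000
      vertex 9.000 9.000 16.000
    endloop
  endfacet
endsolid part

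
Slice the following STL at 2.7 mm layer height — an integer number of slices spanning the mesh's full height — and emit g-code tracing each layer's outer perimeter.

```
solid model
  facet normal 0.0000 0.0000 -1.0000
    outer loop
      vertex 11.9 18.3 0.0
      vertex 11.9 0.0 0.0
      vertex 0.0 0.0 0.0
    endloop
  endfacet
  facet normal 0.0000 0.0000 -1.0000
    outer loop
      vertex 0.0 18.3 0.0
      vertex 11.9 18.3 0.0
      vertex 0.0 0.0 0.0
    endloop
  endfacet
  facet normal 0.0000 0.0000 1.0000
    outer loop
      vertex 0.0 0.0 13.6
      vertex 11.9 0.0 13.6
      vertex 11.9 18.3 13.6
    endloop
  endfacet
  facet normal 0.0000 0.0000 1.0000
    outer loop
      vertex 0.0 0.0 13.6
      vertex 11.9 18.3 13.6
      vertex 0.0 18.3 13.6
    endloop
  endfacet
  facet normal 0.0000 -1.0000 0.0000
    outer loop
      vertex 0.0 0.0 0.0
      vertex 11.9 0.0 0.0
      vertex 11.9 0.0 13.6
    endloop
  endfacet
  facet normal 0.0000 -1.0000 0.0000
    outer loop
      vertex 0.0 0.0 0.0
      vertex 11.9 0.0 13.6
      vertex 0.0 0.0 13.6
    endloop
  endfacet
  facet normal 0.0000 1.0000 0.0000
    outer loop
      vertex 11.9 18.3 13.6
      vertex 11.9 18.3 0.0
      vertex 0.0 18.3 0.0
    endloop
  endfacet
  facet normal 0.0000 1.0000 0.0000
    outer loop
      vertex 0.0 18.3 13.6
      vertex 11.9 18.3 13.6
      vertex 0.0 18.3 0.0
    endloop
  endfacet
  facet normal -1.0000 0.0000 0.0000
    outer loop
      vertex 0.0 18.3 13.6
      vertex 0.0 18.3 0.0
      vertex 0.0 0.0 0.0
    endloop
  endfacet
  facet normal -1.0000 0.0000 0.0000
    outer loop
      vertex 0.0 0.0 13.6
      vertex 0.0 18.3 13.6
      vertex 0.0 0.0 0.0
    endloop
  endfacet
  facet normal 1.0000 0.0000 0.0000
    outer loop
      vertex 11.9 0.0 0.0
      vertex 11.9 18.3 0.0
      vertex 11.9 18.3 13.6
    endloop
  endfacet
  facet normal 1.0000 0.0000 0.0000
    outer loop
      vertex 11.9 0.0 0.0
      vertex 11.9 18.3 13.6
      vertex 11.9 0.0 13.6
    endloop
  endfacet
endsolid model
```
; perimeter-only toolpath
G21 ; units = mm
G90 ; absolute positioning
G28 ; home
; layer 1
G0 Z2.7
G0 X0.0 Y0.0
G1 X11.9 Y0.0
G1 X11.9 Y18.3
G1 X0.0 Y18.3
G1 X0.0 Y0.0
; layer 2
G0 Z5.4
G0 X0.0 Y0.0
G1 X11.9 Y0.0
G1 X11.9 Y18.3
G1 X0.0 Y18.3
G1 X0.0 Y0.0
; layer 3
G0 Z8.2
G0 X0.0 Y0.0
G1 X11.9 Y0.0
G1 X11.9 Y18.3
G1 X0.0 Y18.3
G1 X0.0 Y0.0
; layer 4
G0 Z10.9
G0 X0.0 Y0.0
G1 X11.9 Y0.0
G1 X11.9 Y18.3
G1 X0.0 Y18.3
G1 X0.0 Y0.0
; layer 5
G0 Z13.6
G0 X0.0 Y0.0
G1 X11.9 Y0.0
G1 X11.9 Y18.3
G1 X0.0 Y18.3
G1 X0.0 Y0.0
M2 ; end

The solid is a rectangular box, roughly 11.9 × 18.3 mm footprint and 13.6 mm tall. Slicing at Δz = 2.7 mm — 5 equal slices spanning the solid's height, so layer i sits at z = i·h/5 — gives 5 non-empty perimeters. Each is a 4-segment closed polygon; G0 lifts to the layer z and rapids to the start vertex, then G1 traces the edges.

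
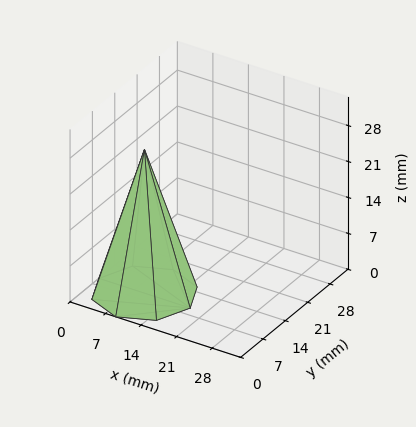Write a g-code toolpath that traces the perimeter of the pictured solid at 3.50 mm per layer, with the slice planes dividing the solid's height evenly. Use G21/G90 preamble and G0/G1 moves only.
Reading the render: the shape is a regular 8-sided pyramid, base circumscribed radius ≈ 9 mm, apex at z ≈ 28 mm (dimensions read to the nearest mm from the axis ticks). For the g-code, the solid's height is divided into equal slices at the stated Δz and each level perimeter traced with G1 moves after a G0 lift.

; perimeter-only toolpath
G21 ; units = mm
G90 ; absolute positioning
G28 ; home
; layer 1
G0 Z3.50
G0 X16.88 Y9.00
G1 X14.56 Y14.56
G1 X9.00 Y16.88
G1 X3.44 Y14.56
G1 X1.12 Y9.00
G1 X3.44 Y3.44
G1 X9.00 Y1.12
G1 X14.56 Y3.44
G1 X16.88 Y9.00
; layer 2
G0 Z7.00
G0 X15.75 Y9.00
G1 X13.77 Y13.77
G1 X9.00 Y15.75
G1 X4.23 Y13.77
G1 X2.25 Y9.00
G1 X4.23 Y4.23
G1 X9.00 Y2.25
G1 X13.77 Y4.23
G1 X15.75 Y9.00
; layer 3
G0 Z10.50
G0 X14.62 Y9.00
G1 X12.97 Y12.97
G1 X9.00 Y14.62
G1 X5.03 Y12.97
G1 X3.38 Y9.00
G1 X5.03 Y5.03
G1 X9.00 Y3.38
G1 X12.97 Y5.03
G1 X14.62 Y9.00
; layer 4
G0 Z14.00
G0 X13.50 Y9.00
G1 X12.18 Y12.18
G1 X9.00 Y13.50
G1 X5.82 Y12.18
G1 X4.50 Y9.00
G1 X5.82 Y5.82
G1 X9.00 Y4.50
G1 X12.18 Y5.82
G1 X13.50 Y9.00
; layer 5
G0 Z17.50
G0 X12.38 Y9.00
G1 X11.38 Y11.38
G1 X9.00 Y12.38
G1 X6.62 Y11.38
G1 X5.62 Y9.00
G1 X6.62 Y6.62
G1 X9.00 Y5.62
G1 X11.38 Y6.62
G1 X12.38 Y9.00
; layer 6
G0 Z21.00
G0 X11.25 Y9.00
G1 X10.59 Y10.59
G1 X9.00 Y11.25
G1 X7.41 Y10.59
G1 X6.75 Y9.00
G1 X7.41 Y7.41
G1 X9.00 Y6.75
G1 X10.59 Y7.41
G1 X11.25 Y9.00
; layer 7
G0 Z24.50
G0 X10.12 Y9.00
G1 X9.79 Y9.79
G1 X9.00 Y10.12
G1 X8.21 Y9.79
G1 X7.88 Y9.00
G1 X8.21 Y8.21
G1 X9.00 Y7.88
G1 X9.79 Y8.21
G1 X10.12 Y9.00
M2 ; end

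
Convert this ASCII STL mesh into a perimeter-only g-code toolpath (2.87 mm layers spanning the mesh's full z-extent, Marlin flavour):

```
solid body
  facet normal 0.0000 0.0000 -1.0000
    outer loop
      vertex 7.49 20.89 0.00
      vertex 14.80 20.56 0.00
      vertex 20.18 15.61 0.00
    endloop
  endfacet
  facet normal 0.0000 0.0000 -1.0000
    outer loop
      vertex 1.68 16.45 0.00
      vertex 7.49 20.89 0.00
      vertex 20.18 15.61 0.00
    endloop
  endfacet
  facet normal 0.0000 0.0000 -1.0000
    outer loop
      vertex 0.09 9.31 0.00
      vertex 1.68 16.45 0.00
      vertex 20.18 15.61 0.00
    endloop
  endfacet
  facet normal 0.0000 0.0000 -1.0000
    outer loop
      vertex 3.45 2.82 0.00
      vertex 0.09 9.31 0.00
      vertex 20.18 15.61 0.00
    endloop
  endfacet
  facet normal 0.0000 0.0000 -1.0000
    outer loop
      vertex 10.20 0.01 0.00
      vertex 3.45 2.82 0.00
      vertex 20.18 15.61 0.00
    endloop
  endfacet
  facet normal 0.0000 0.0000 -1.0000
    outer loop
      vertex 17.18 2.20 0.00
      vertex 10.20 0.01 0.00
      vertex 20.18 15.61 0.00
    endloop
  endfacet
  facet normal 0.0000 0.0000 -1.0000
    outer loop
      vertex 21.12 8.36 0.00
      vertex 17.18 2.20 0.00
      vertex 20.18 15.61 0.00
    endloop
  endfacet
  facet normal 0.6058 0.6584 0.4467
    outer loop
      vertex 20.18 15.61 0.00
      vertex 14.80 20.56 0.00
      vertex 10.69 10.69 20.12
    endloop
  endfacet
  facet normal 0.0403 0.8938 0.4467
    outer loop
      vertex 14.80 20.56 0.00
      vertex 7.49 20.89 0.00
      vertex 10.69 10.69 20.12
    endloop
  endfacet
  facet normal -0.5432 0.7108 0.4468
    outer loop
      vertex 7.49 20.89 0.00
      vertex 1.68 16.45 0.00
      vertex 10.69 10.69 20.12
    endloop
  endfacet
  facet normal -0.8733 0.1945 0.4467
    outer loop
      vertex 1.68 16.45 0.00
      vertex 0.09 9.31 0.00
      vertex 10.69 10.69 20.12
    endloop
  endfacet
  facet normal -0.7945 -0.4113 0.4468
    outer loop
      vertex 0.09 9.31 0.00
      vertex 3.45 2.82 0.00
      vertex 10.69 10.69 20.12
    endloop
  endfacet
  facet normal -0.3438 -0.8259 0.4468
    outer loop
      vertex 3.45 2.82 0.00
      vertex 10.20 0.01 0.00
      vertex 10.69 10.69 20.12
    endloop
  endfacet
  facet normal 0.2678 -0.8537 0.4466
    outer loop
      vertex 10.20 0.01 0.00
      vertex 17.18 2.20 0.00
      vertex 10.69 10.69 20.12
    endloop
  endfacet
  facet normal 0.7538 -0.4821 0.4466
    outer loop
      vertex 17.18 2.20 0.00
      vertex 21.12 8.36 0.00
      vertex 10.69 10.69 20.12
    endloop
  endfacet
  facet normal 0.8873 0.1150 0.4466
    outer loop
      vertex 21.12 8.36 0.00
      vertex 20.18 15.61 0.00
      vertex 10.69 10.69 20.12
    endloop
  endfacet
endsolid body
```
; perimeter-only toolpath
G21 ; units = mm
G90 ; absolute positioning
G28 ; home
; layer 1
G0 Z2.87
G0 X18.82 Y14.91
G1 X14.21 Y19.15
G1 X7.95 Y19.43
G1 X2.97 Y15.63
G1 X1.60 Y9.51
G1 X4.48 Y3.94
G1 X10.27 Y1.54
G1 X16.25 Y3.41
G1 X19.63 Y8.69
G1 X18.82 Y14.91
; layer 2
G0 Z5.75
G0 X17.47 Y14.20
G1 X13.63 Y17.74
G1 X8.40 Y17.98
G1 X4.25 Y14.80
G1 X3.12 Y9.70
G1 X5.52 Y5.07
G1 X10.34 Y3.06
G1 X15.33 Y4.63
G1 X18.14 Y9.03
G1 X17.47 Y14.20
; layer 3
G0 Z8.62
G0 X16.11 Y13.50
G1 X13.04 Y16.33
G1 X8.86 Y16.52
G1 X5.54 Y13.98
G1 X4.63 Y9.90
G1 X6.55 Y6.19
G1 X10.41 Y4.59
G1 X14.40 Y5.84
G1 X16.65 Y9.36
G1 X16.11 Y13.50
; layer 4
G0 Z11.50
G0 X14.76 Y12.80
G1 X12.45 Y14.92
G1 X9.32 Y15.06
G1 X6.83 Y13.16
G1 X6.15 Y10.10
G1 X7.59 Y7.32
G1 X10.48 Y6.11
G1 X13.47 Y7.05
G1 X15.16 Y9.69
G1 X14.76 Y12.80
; layer 5
G0 Z14.37
G0 X13.40 Y12.10
G1 X11.86 Y13.51
G1 X9.78 Y13.60
G1 X8.12 Y12.34
G1 X7.66 Y10.30
G1 X8.62 Y8.44
G1 X10.55 Y7.64
G1 X12.54 Y8.26
G1 X13.67 Y10.02
G1 X13.40 Y12.10
; layer 6
G0 Z17.25
G0 X12.05 Y11.39
G1 X11.28 Y12.10
G1 X10.23 Y12.15
G1 X9.40 Y11.51
G1 X9.18 Y10.49
G1 X9.66 Y9.57
G1 X10.62 Y9.16
G1 X11.62 Y9.48
G1 X12.18 Y10.36
G1 X12.05 Y11.39
M2 ; end

The solid is a regular 9-sided pyramid, base circumscribed radius ≈ 10.7 mm, apex at z ≈ 20.1 mm. Slicing at Δz = 2.87 mm — 7 equal slices spanning the solid's height, so layer i sits at z = i·h/7 — gives 6 non-empty perimeters. Each is a 9-segment closed polygon; G0 lifts to the layer z and rapids to the start vertex, then G1 traces the edges. The cross-section shrinks linearly with z (the slice at the apex is degenerate and omitted).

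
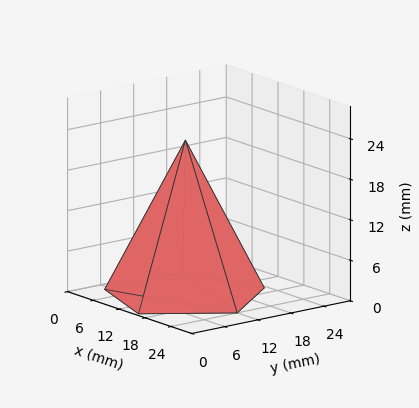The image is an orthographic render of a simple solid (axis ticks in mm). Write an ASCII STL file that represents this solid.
Reading the render: the shape is a regular 5-sided pyramid, base circumscribed radius ≈ 12 mm, apex at z ≈ 23 mm (dimensions read to the nearest mm from the axis ticks). For the STL, each face is triangulated and given an outward normal.

solid part
  facet normal 0.0000 0.0000 -1.0000
    outer loop
      vertex 2.29 19.05 0.00
      vertex 15.71 23.41 0.00
      vertex 24.00 12.00 0.00
    endloop
  endfacet
  facet normal 0.0000 0.0000 -1.0000
    outer loop
      vertex 2.29 4.95 0.00
      vertex 2.29 19.05 0.00
      vertex 24.00 12.00 0.00
    endloop
  endfacet
  facet normal 0.0000 0.0000 -1.0000
    outer loop
      vertex 15.71 0.59 0.00
      vertex 2.29 4.95 0.00
      vertex 24.00 12.00 0.00
    endloop
  endfacet
  facet normal 0.7453 0.5415 0.3889
    outer loop
      vertex 24.00 12.00 0.00
      vertex 15.71 23.41 0.00
      vertex 12.00 12.00 23.00
    endloop
  endfacet
  facet normal -0.2847 0.8762 0.3888
    outer loop
      vertex 15.71 23.41 0.00
      vertex 2.29 19.05 0.00
      vertex 12.00 12.00 23.00
    endloop
  endfacet
  facet normal -0.9213 0.0000 0.3889
    outer loop
      vertex 2.29 19.05 0.00
      vertex 2.29 4.95 0.00
      vertex 12.00 12.00 23.00
    endloop
  endfacet
  facet normal -0.2847 -0.8762 0.3888
    outer loop
      vertex 2.29 4.95 0.00
      vertex 15.71 0.59 0.00
      vertex 12.00 12.00 23.00
    endloop
  endfacet
  facet normal 0.7453 -0.5415 0.3889
    outer loop
      vertex 15.71 0.59 0.00
      vertex 24.00 12.00 0.00
      vertex 12.00 12.00 23.00
    endloop
  endfacet
endsolid part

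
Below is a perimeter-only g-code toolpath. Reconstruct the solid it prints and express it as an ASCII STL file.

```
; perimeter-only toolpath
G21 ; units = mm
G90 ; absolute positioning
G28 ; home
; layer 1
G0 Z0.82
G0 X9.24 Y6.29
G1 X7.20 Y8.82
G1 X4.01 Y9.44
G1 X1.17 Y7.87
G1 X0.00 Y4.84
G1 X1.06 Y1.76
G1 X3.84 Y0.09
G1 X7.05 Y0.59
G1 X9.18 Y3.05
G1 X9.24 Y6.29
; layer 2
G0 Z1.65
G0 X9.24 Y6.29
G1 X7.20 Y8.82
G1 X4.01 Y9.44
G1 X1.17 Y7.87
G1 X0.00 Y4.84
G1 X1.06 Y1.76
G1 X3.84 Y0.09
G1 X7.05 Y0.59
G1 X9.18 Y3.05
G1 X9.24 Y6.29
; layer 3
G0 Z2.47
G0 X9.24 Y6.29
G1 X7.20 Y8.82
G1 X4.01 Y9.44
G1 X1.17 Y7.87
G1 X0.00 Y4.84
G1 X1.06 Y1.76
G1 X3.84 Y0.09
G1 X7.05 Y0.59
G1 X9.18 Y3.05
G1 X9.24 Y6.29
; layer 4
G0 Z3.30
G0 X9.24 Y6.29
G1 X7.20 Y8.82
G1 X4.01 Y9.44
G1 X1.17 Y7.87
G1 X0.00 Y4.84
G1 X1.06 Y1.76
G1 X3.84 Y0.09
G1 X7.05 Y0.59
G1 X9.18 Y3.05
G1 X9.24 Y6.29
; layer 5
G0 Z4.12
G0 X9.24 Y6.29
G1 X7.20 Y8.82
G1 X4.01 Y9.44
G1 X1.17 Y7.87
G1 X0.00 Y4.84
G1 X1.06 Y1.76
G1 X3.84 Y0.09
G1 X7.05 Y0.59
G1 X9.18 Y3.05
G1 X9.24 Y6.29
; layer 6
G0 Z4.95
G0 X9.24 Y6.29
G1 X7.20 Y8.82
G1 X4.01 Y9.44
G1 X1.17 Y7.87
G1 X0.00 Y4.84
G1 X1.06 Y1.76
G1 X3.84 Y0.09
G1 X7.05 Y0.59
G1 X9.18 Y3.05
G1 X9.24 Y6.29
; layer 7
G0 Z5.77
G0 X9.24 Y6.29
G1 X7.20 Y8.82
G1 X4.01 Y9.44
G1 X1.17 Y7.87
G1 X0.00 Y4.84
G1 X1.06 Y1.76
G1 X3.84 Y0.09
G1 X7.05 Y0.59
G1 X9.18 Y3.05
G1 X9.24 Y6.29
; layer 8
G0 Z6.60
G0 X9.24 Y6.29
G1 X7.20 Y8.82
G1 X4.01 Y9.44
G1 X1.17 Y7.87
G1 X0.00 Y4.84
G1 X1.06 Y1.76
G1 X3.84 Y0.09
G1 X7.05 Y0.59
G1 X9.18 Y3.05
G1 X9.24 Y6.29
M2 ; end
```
solid part
  facet normal 0.0000 0.0000 -1.0000
    outer loop
      vertex 4.01 9.44 0.00
      vertex 7.20 8.82 0.00
      vertex 9.24 6.29 0.00
    endloop
  endfacet
  facet normal 0.0000 0.0000 -1.0000
    outer loop
      vertex 1.17 7.87 0.00
      vertex 4.01 9.44 0.00
      vertex 9.24 6.29 0.00
    endloop
  endfacet
  facet normal 0.0000 0.0000 -1.0000
    outer loop
      vertex 0.00 4.84 0.00
      vertex 1.17 7.87 0.00
      vertex 9.24 6.29 0.00
    endloop
  endfacet
  facet normal 0.0000 0.0000 -1.0000
    outer loop
      vertex 1.06 1.76 0.00
      vertex 0.00 4.84 0.00
      vertex 9.24 6.29 0.00
    endloop
  endfacet
  facet normal 0.0000 0.0000 -1.0000
    outer loop
      vertex 3.84 0.09 0.00
      vertex 1.06 1.76 0.00
      vertex 9.24 6.29 0.00
    endloop
  endfacet
  facet normal 0.0000 0.0000 -1.0000
    outer loop
      vertex 7.05 0.59 0.00
      vertex 3.84 0.09 0.00
      vertex 9.24 6.29 0.00
    endloop
  endfacet
  facet normal 0.0000 0.0000 -1.0000
    outer loop
      vertex 9.18 3.05 0.00
      vertex 7.05 0.59 0.00
      vertex 9.24 6.29 0.00
    endloop
  endfacet
  facet normal 0.0000 0.0000 1.0000
    outer loop
      vertex 9.24 6.29 6.60
      vertex 7.20 8.82 6.60
      vertex 4.01 9.44 6.60
    endloop
  endfacet
  facet normal 0.0000 0.0000 1.0000
    outer loop
      vertex 9.24 6.29 6.60
      vertex 4.01 9.44 6.60
      vertex 1.17 7.87 6.60
    endloop
  endfacet
  facet normal 0.0000 0.0000 1.0000
    outer loop
      vertex 9.24 6.29 6.60
      vertex 1.17 7.87 6.60
      vertex 0.00 4.84 6.60
    endloop
  endfacet
  facet normal 0.0000 0.0000 1.0000
    outer loop
      vertex 9.24 6.29 6.60
      vertex 0.00 4.84 6.60
      vertex 1.06 1.76 6.60
    endloop
  endfacet
  facet normal 0.0000 0.0000 1.0000
    outer loop
      vertex 9.24 6.29 6.60
      vertex 1.06 1.76 6.60
      vertex 3.84 0.09 6.60
    endloop
  endfacet
  facet normal 0.0000 0.0000 1.0000
    outer loop
      vertex 9.24 6.29 6.60
      vertex 3.84 0.09 6.60
      vertex 7.05 0.59 6.60
    endloop
  endfacet
  facet normal 0.0000 0.0000 1.0000
    outer loop
      vertex 9.24 6.29 6.60
      vertex 7.05 0.59 6.60
      vertex 9.18 3.05 6.60
    endloop
  endfacet
  facet normal 0.7785 0.6277 0.0000
    outer loop
      vertex 9.24 6.29 0.00
      vertex 7.20 8.82 0.00
      vertex 7.20 8.82 6.60
    endloop
  endfacet
  facet normal 0.7785 0.6277 0.0000
    outer loop
      vertex 9.24 6.29 0.00
      vertex 7.20 8.82 6.60
      vertex 9.24 6.29 6.60
    endloop
  endfacet
  facet normal 0.1908 0.9816 0.0000
    outer loop
      vertex 7.20 8.82 0.00
      vertex 4.01 9.44 0.00
      vertex 4.01 9.44 6.60
    endloop
  endfacet
  facet normal 0.1908 0.9816 0.0000
    outer loop
      vertex 7.20 8.82 0.00
      vertex 4.01 9.44 6.60
      vertex 7.20 8.82 6.60
    endloop
  endfacet
  facet normal -0.4838 0.8752 0.0000
    outer loop
      vertex 4.01 9.44 0.00
      vertex 1.17 7.87 0.00
      vertex 1.17 7.87 6.60
    endloop
  endfacet
  facet normal -0.4838 0.8752 0.0000
    outer loop
      vertex 4.01 9.44 0.00
      vertex 1.17 7.87 6.60
      vertex 4.01 9.44 6.60
    endloop
  endfacet
  facet normal -0.9329 0.3602 0.0000
    outer loop
      vertex 1.17 7.87 0.00
      vertex 0.00 4.84 0.00
      vertex 0.00 4.84 6.60
    endloop
  endfacet
  facet normal -0.9329 0.3602 0.0000
    outer loop
      vertex 1.17 7.87 0.00
      vertex 0.00 4.84 6.60
      vertex 1.17 7.87 6.60
    endloop
  endfacet
  facet normal -0.9456 -0.3254 0.0000
    outer loop
      vertex 0.00 4.84 0.00
      vertex 1.06 1.76 0.00
      vertex 1.06 1.76 6.60
    endloop
  endfacet
  facet normal -0.9456 -0.3254 0.0000
    outer loop
      vertex 0.00 4.84 0.00
      vertex 1.06 1.76 6.60
      vertex 0.00 4.84 6.60
    endloop
  endfacet
  facet normal -0.5149 -0.8572 0.0000
    outer loop
      vertex 1.06 1.76 0.00
      vertex 3.84 0.09 0.00
      vertex 3.84 0.09 6.60
    endloop
  endfacet
  facet normal -0.5149 -0.8572 0.0000
    outer loop
      vertex 1.06 1.76 0.00
      vertex 3.84 0.09 6.60
      vertex 1.06 1.76 6.60
    endloop
  endfacet
  facet normal 0.1539 -0.9881 0.0000
    outer loop
      vertex 3.84 0.09 0.00
      vertex 7.05 0.59 0.00
      vertex 7.05 0.59 6.60
    endloop
  endfacet
  facet normal 0.1539 -0.9881 0.0000
    outer loop
      vertex 3.84 0.09 0.00
      vertex 7.05 0.59 6.60
      vertex 3.84 0.09 6.60
    endloop
  endfacet
  facet normal 0.7560 -0.6546 0.0000
    outer loop
      vertex 7.05 0.59 0.00
      vertex 9.18 3.05 0.00
      vertex 9.18 3.05 6.60
    endloop
  endfacet
  facet normal 0.7560 -0.6546 0.0000
    outer loop
      vertex 7.05 0.59 0.00
      vertex 9.18 3.05 6.60
      vertex 7.05 0.59 6.60
    endloop
  endfacet
  facet normal 0.9998 -0.0185 0.0000
    outer loop
      vertex 9.18 3.05 0.00
      vertex 9.24 6.29 0.00
      vertex 9.24 6.29 6.60
    endloop
  endfacet
  facet normal 0.9998 -0.0185 0.0000
    outer loop
      vertex 9.18 3.05 0.00
      vertex 9.24 6.29 6.60
      vertex 9.18 3.05 6.60
    endloop
  endfacet
endsolid part

The G0 Z moves step by Δz≈0.82 mm. Every layer's G1 loop is the same polygon, so the solid is a straight extrusion of it from z=0 to z≈6.6. Closing with flat bottom and top caps and triangulating gives 32 facets — a regular 9-sided prism (a cylinder approximated with 9 flat sides), circumscribed radius ≈ 4.75 mm, height ≈ 6.6 mm.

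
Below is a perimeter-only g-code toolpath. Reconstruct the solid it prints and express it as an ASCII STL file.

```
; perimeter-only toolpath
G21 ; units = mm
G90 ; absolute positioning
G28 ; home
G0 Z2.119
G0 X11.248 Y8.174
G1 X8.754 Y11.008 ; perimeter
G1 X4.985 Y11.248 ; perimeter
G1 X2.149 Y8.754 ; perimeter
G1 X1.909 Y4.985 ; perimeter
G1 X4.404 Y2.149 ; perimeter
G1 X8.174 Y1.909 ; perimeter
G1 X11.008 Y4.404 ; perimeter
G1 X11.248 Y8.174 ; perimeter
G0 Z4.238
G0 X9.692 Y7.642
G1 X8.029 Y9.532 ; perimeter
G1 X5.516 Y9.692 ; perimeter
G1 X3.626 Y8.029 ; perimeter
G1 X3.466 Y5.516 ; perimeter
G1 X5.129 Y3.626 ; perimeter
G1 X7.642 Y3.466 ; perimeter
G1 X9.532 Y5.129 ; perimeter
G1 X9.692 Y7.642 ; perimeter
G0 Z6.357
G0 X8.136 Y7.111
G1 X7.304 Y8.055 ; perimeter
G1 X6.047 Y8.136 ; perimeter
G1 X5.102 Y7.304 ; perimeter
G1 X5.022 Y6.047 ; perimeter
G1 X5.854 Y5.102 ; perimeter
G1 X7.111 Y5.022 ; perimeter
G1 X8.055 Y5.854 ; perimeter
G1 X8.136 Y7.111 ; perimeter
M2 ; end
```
solid part
  facet normal 0.0000 0.0000 -1.0000
    outer loop
      vertex 4.453 12.805 0.000
      vertex 9.479 12.485 0.000
      vertex 12.805 8.705 0.000
    endloop
  endfacet
  facet normal 0.0000 0.0000 -1.0000
    outer loop
      vertex 0.673 9.479 0.000
      vertex 4.453 12.805 0.000
      vertex 12.805 8.705 0.000
    endloop
  endfacet
  facet normal 0.0000 0.0000 -1.0000
    outer loop
      vertex 0.353 4.453 0.000
      vertex 0.673 9.479 0.000
      vertex 12.805 8.705 0.000
    endloop
  endfacet
  facet normal 0.0000 0.0000 -1.0000
    outer loop
      vertex 3.679 0.673 0.000
      vertex 0.353 4.453 0.000
      vertex 12.805 8.705 0.000
    endloop
  endfacet
  facet normal 0.0000 0.0000 -1.0000
    outer loop
      vertex 8.705 0.353 0.000
      vertex 3.679 0.673 0.000
      vertex 12.805 8.705 0.000
    endloop
  endfacet
  facet normal 0.0000 0.0000 -1.0000
    outer loop
      vertex 12.485 3.679 0.000
      vertex 8.705 0.353 0.000
      vertex 12.805 8.705 0.000
    endloop
  endfacet
  facet normal 0.6101 0.5368 0.5828
    outer loop
      vertex 12.805 8.705 0.000
      vertex 9.479 12.485 0.000
      vertex 6.579 6.579 8.476
    endloop
  endfacet
  facet normal 0.0516 0.8110 0.5828
    outer loop
      vertex 9.479 12.485 0.000
      vertex 4.453 12.805 0.000
      vertex 6.579 6.579 8.476
    endloop
  endfacet
  facet normal -0.5368 0.6101 0.5828
    outer loop
      vertex 4.453 12.805 0.000
      vertex 0.673 9.479 0.000
      vertex 6.579 6.579 8.476
    endloop
  endfacet
  facet normal -0.8110 0.0516 0.5828
    outer loop
      vertex 0.673 9.479 0.000
      vertex 0.353 4.453 0.000
      vertex 6.579 6.579 8.476
    endloop
  endfacet
  facet normal -0.6101 -0.5368 0.5828
    outer loop
      vertex 0.353 4.453 0.000
      vertex 3.679 0.673 0.000
      vertex 6.579 6.579 8.476
    endloop
  endfacet
  facet normal -0.0516 -0.8110 0.5828
    outer loop
      vertex 3.679 0.673 0.000
      vertex 8.705 0.353 0.000
      vertex 6.579 6.579 8.476
    endloop
  endfacet
  facet normal 0.5368 -0.6101 0.5828
    outer loop
      vertex 8.705 0.353 0.000
      vertex 12.485 3.679 0.000
      vertex 6.579 6.579 8.476
    endloop
  endfacet
  facet normal 0.8110 -0.0516 0.5828
    outer loop
      vertex 12.485 3.679 0.000
      vertex 12.805 8.705 0.000
      vertex 6.579 6.579 8.476
    endloop
  endfacet
endsolid part

The G0 Z moves step by Δz≈2.119 mm. The G1 loops shrink linearly with z, so the solid tapers from its base footprint up to z≈8.48. Closing with a flat bottom cap and the tapered top and triangulating gives 14 facets — a regular 8-sided pyramid, base circumscribed radius ≈ 6.58 mm, apex at z ≈ 8.48 mm.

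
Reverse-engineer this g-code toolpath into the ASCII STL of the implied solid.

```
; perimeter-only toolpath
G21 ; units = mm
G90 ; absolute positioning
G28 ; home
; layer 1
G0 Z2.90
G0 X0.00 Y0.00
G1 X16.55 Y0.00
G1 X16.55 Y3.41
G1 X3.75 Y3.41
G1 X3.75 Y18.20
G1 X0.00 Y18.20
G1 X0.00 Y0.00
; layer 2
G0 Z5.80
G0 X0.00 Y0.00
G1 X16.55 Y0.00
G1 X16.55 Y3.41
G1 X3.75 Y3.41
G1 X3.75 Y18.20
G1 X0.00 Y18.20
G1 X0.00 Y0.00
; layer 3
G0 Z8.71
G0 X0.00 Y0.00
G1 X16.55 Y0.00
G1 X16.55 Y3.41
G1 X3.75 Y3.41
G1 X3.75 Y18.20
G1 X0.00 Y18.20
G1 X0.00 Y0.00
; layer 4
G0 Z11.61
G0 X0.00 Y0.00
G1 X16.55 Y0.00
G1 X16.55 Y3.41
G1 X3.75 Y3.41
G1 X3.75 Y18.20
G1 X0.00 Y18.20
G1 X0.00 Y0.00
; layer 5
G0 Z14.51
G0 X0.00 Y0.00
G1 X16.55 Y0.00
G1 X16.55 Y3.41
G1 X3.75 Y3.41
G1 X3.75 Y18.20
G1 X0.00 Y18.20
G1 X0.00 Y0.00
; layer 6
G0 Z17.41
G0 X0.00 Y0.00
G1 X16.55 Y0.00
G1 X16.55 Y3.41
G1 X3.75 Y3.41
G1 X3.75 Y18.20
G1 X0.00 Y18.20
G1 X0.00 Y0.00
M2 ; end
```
solid part
  facet normal 0.0000 0.0000 -1.0000
    outer loop
      vertex 16.55 3.41 0.00
      vertex 16.55 0.00 0.00
      vertex 0.00 0.00 0.00
    endloop
  endfacet
  facet normal 0.0000 0.0000 -1.0000
    outer loop
      vertex 3.75 3.41 0.00
      vertex 16.55 3.41 0.00
      vertex 0.00 0.00 0.00
    endloop
  endfacet
  facet normal 0.0000 0.0000 -1.0000
    outer loop
      vertex 3.75 18.20 0.00
      vertex 3.75 3.41 0.00
      vertex 0.00 0.00 0.00
    endloop
  endfacet
  facet normal 0.0000 0.0000 -1.0000
    outer loop
      vertex 0.00 18.20 0.00
      vertex 3.75 18.20 0.00
      vertex 0.00 0.00 0.00
    endloop
  endfacet
  facet normal 0.0000 0.0000 1.0000
    outer loop
      vertex 0.00 0.00 17.41
      vertex 16.55 0.00 17.41
      vertex 16.55 3.41 17.41
    endloop
  endfacet
  facet normal 0.0000 0.0000 1.0000
    outer loop
      vertex 0.00 0.00 17.41
      vertex 16.55 3.41 17.41
      vertex 3.75 3.41 17.41
    endloop
  endfacet
  facet normal 0.0000 0.0000 1.0000
    outer loop
      vertex 0.00 0.00 17.41
      vertex 3.75 3.41 17.41
      vertex 3.75 18.20 17.41
    endloop
  endfacet
  facet normal 0.0000 0.0000 1.0000
    outer loop
      vertex 0.00 0.00 17.41
      vertex 3.75 18.20 17.41
      vertex 0.00 18.20 17.41
    endloop
  endfacet
  facet normal 0.0000 -1.0000 0.0000
    outer loop
      vertex 0.00 0.00 0.00
      vertex 16.55 0.00 0.00
      vertex 16.55 0.00 17.41
    endloop
  endfacet
  facet normal 0.0000 -1.0000 0.0000
    outer loop
      vertex 0.00 0.00 0.00
      vertex 16.55 0.00 17.41
      vertex 0.00 0.00 17.41
    endloop
  endfacet
  facet normal 1.0000 0.0000 0.0000
    outer loop
      vertex 16.55 0.00 0.00
      vertex 16.55 3.41 0.00
      vertex 16.55 3.41 17.41
    endloop
  endfacet
  facet normal 1.0000 0.0000 0.0000
    outer loop
      vertex 16.55 0.00 0.00
      vertex 16.55 3.41 17.41
      vertex 16.55 0.00 17.41
    endloop
  endfacet
  facet normal 0.0000 1.0000 0.0000
    outer loop
      vertex 16.55 3.41 0.00
      vertex 3.75 3.41 0.00
      vertex 3.75 3.41 17.41
    endloop
  endfacet
  facet normal 0.0000 1.0000 0.0000
    outer loop
      vertex 16.55 3.41 0.00
      vertex 3.75 3.41 17.41
      vertex 16.55 3.41 17.41
    endloop
  endfacet
  facet normal 1.0000 0.0000 0.0000
    outer loop
      vertex 3.75 3.41 0.00
      vertex 3.75 18.20 0.00
      vertex 3.75 18.20 17.41
    endloop
  endfacet
  facet normal 1.0000 0.0000 0.0000
    outer loop
      vertex 3.75 3.41 0.00
      vertex 3.75 18.20 17.41
      vertex 3.75 3.41 17.41
    endloop
  endfacet
  facet normal 0.0000 1.0000 0.0000
    outer loop
      vertex 3.75 18.20 0.00
      vertex 0.00 18.20 0.00
      vertex 0.00 18.20 17.41
    endloop
  endfacet
  facet normal 0.0000 1.0000 0.0000
    outer loop
      vertex 3.75 18.20 0.00
      vertex 0.00 18.20 17.41
      vertex 3.75 18.20 17.41
    endloop
  endfacet
  facet normal -1.0000 0.0000 0.0000
    outer loop
      vertex 0.00 18.20 0.00
      vertex 0.00 0.00 0.00
      vertex 0.00 0.00 17.41
    endloop
  endfacet
  facet normal -1.0000 0.0000 0.0000
    outer loop
      vertex 0.00 18.20 0.00
      vertex 0.00 0.00 17.41
      vertex 0.00 18.20 17.41
    endloop
  endfacet
endsolid part

The G0 Z moves step by Δz≈2.90 mm. Every layer's G1 loop is the same polygon, so the solid is a straight extrusion of it from z=0 to z≈17.4. Closing with flat bottom and top caps and triangulating gives 20 facets — an L-shaped prism: outer 16.6 × 18.2 mm, arm thicknesses ≈ 3.41 mm (horizontal) and 3.75 mm (vertical), extruded 17.4 mm in z.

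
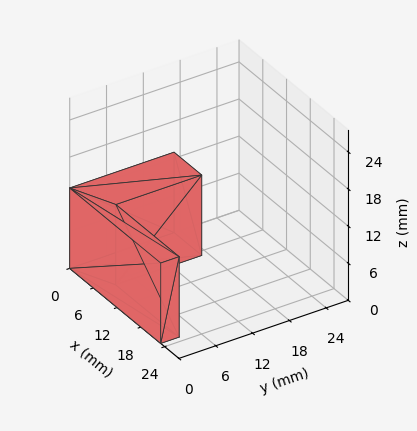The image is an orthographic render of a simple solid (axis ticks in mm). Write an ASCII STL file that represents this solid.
Reading the render: the shape is an L-shaped prism: outer 23 × 17 mm, arm thicknesses ≈ 3 mm (horizontal) and 7 mm (vertical), extruded 13 mm in z (dimensions read to the nearest mm from the axis ticks). For the STL, each face is triangulated and given an outward normal.

solid part
  facet normal 0.0000 0.0000 -1.0000
    outer loop
      vertex 23.00 3.00 0.00
      vertex 23.00 0.00 0.00
      vertex 0.00 0.00 0.00
    endloop
  endfacet
  facet normal 0.0000 0.0000 -1.0000
    outer loop
      vertex 7.00 3.00 0.00
      vertex 23.00 3.00 0.00
      vertex 0.00 0.00 0.00
    endloop
  endfacet
  facet normal 0.0000 0.0000 -1.0000
    outer loop
      vertex 7.00 17.00 0.00
      vertex 7.00 3.00 0.00
      vertex 0.00 0.00 0.00
    endloop
  endfacet
  facet normal 0.0000 0.0000 -1.0000
    outer loop
      vertex 0.00 17.00 0.00
      vertex 7.00 17.00 0.00
      vertex 0.00 0.00 0.00
    endloop
  endfacet
  facet normal 0.0000 0.0000 1.0000
    outer loop
      vertex 0.00 0.00 13.00
      vertex 23.00 0.00 13.00
      vertex 23.00 3.00 13.00
    endloop
  endfacet
  facet normal 0.0000 0.0000 1.0000
    outer loop
      vertex 0.00 0.00 13.00
      vertex 23.00 3.00 13.00
      vertex 7.00 3.00 13.00
    endloop
  endfacet
  facet normal 0.0000 0.0000 1.0000
    outer loop
      vertex 0.00 0.00 13.00
      vertex 7.00 3.00 13.00
      vertex 7.00 17.00 13.00
    endloop
  endfacet
  facet normal 0.0000 0.0000 1.0000
    outer loop
      vertex 0.00 0.00 13.00
      vertex 7.00 17.00 13.00
      vertex 0.00 17.00 13.00
    endloop
  endfacet
  facet normal 0.0000 -1.0000 0.0000
    outer loop
      vertex 0.00 0.00 0.00
      vertex 23.00 0.00 0.00
      vertex 23.00 0.00 13.00
    endloop
  endfacet
  facet normal 0.0000 -1.0000 0.0000
    outer loop
      vertex 0.00 0.00 0.00
      vertex 23.00 0.00 13.00
      vertex 0.00 0.00 13.00
    endloop
  endfacet
  facet normal 1.0000 0.0000 0.0000
    outer loop
      vertex 23.00 0.00 0.00
      vertex 23.00 3.00 0.00
      vertex 23.00 3.00 13.00
    endloop
  endfacet
  facet normal 1.0000 0.0000 0.0000
    outer loop
      vertex 23.00 0.00 0.00
      vertex 23.00 3.00 13.00
      vertex 23.00 0.00 13.00
    endloop
  endfacet
  facet normal 0.0000 1.0000 0.0000
    outer loop
      vertex 23.00 3.00 0.00
      vertex 7.00 3.00 0.00
      vertex 7.00 3.00 13.00
    endloop
  endfacet
  facet normal 0.0000 1.0000 0.0000
    outer loop
      vertex 23.00 3.00 0.00
      vertex 7.00 3.00 13.00
      vertex 23.00 3.00 13.00
    endloop
  endfacet
  facet normal 1.0000 0.0000 0.0000
    outer loop
      vertex 7.00 3.00 0.00
      vertex 7.00 17.00 0.00
      vertex 7.00 17.00 13.00
    endloop
  endfacet
  facet normal 1.0000 0.0000 0.0000
    outer loop
      vertex 7.00 3.00 0.00
      vertex 7.00 17.00 13.00
      vertex 7.00 3.00 13.00
    endloop
  endfacet
  facet normal 0.0000 1.0000 0.0000
    outer loop
      vertex 7.00 17.00 0.00
      vertex 0.00 17.00 0.00
      vertex 0.00 17.00 13.00
    endloop
  endfacet
  facet normal 0.0000 1.0000 0.0000
    outer loop
      vertex 7.00 17.00 0.00
      vertex 0.00 17.00 13.00
      vertex 7.00 17.00 13.00
    endloop
  endfacet
  facet normal -1.0000 0.0000 0.0000
    outer loop
      vertex 0.00 17.00 0.00
      vertex 0.00 0.00 0.00
      vertex 0.00 0.00 13.00
    endloop
  endfacet
  facet normal -1.0000 0.0000 0.0000
    outer loop
      vertex 0.00 17.00 0.00
      vertex 0.00 0.00 13.00
      vertex 0.00 17.00 13.00
    endloop
  endfacet
endsolid part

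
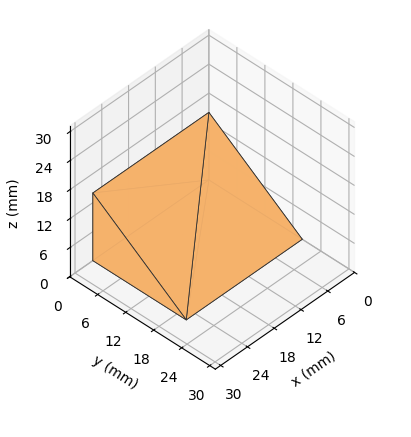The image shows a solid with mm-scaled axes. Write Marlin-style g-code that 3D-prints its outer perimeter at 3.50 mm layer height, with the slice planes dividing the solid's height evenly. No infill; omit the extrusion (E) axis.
Reading the render: the shape is a wedge (ramp): 26 × 20 mm base, rising to 14 mm along the y=0 edge and sloping linearly to z=0 at y=20 (dimensions read to the nearest mm from the axis ticks). For the g-code, the solid's height is divided into equal slices at the stated Δz and each level perimeter traced with G1 moves after a G0 lift.

; perimeter-only toolpath
G21 ; units = mm
G90 ; absolute positioning
G28 ; home
; layer 1
G0 Z3.50
G0 X0.00 Y0.00
G1 X26.00 Y0.00
G1 X26.00 Y15.00
G1 X0.00 Y15.00
G1 X0.00 Y0.00
; layer 2
G0 Z7.00
G0 X0.00 Y0.00
G1 X26.00 Y0.00
G1 X26.00 Y10.00
G1 X0.00 Y10.00
G1 X0.00 Y0.00
; layer 3
G0 Z10.50
G0 X0.00 Y0.00
G1 X26.00 Y0.00
G1 X26.00 Y5.00
G1 X0.00 Y5.00
G1 X0.00 Y0.00
M2 ; end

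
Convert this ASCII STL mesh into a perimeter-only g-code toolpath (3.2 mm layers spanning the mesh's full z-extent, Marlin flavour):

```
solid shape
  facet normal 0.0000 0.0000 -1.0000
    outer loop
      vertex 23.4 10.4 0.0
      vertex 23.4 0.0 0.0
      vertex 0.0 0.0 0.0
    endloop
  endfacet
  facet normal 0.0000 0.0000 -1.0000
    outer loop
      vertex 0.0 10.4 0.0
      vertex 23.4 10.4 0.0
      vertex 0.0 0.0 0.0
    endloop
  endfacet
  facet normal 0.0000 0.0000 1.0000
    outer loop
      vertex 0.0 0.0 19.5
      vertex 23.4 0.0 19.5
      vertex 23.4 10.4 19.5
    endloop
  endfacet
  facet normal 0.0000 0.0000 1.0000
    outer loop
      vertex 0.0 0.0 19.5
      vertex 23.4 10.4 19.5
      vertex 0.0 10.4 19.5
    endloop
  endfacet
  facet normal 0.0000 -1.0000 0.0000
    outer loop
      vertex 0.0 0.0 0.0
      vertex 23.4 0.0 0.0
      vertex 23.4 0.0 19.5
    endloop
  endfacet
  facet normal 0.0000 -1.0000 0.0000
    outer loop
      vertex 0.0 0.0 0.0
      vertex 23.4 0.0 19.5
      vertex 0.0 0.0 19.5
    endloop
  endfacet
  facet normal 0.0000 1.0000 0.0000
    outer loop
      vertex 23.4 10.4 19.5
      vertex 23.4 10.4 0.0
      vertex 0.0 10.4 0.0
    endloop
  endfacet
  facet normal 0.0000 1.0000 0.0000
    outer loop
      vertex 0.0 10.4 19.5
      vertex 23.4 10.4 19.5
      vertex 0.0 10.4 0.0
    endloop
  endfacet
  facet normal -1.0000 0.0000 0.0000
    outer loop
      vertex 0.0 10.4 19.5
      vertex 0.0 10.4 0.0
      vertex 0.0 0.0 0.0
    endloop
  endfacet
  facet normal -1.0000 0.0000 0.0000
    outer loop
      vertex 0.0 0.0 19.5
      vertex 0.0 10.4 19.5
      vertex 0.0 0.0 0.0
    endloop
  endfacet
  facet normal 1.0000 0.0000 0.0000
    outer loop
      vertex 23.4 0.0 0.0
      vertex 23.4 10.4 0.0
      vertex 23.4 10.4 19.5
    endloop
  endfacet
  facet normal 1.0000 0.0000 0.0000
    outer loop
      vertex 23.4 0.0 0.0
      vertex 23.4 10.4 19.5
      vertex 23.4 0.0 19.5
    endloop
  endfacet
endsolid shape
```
; perimeter-only toolpath
G21 ; units = mm
G90 ; absolute positioning
G28 ; home
; layer 1
G0 Z3.2
G0 X0.0 Y0.0
G1 X23.4 Y0.0
G1 X23.4 Y10.4
G1 X0.0 Y10.4
G1 X0.0 Y0.0
; layer 2
G0 Z6.5
G0 X0.0 Y0.0
G1 X23.4 Y0.0
G1 X23.4 Y10.4
G1 X0.0 Y10.4
G1 X0.0 Y0.0
; layer 3
G0 Z9.8
G0 X0.0 Y0.0
G1 X23.4 Y0.0
G1 X23.4 Y10.4
G1 X0.0 Y10.4
G1 X0.0 Y0.0
; layer 4
G0 Z13.0
G0 X0.0 Y0.0
G1 X23.4 Y0.0
G1 X23.4 Y10.4
G1 X0.0 Y10.4
G1 X0.0 Y0.0
; layer 5
G0 Z16.2
G0 X0.0 Y0.0
G1 X23.4 Y0.0
G1 X23.4 Y10.4
G1 X0.0 Y10.4
G1 X0.0 Y0.0
; layer 6
G0 Z19.5
G0 X0.0 Y0.0
G1 X23.4 Y0.0
G1 X23.4 Y10.4
G1 X0.0 Y10.4
G1 X0.0 Y0.0
M2 ; end

The solid is a rectangular box, roughly 23.4 × 10.4 mm footprint and 19.5 mm tall. Slicing at Δz = 3.2 mm — 6 equal slices spanning the solid's height, so layer i sits at z = i·h/6 — gives 6 non-empty perimeters. Each is a 4-segment closed polygon; G0 lifts to the layer z and rapids to the start vertex, then G1 traces the edges.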